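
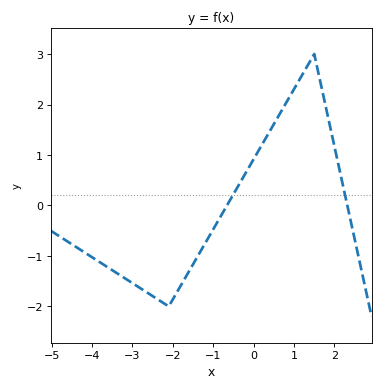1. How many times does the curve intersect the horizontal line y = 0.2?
2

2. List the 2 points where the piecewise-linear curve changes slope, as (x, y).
(-2.1, -2); (1.5, 3)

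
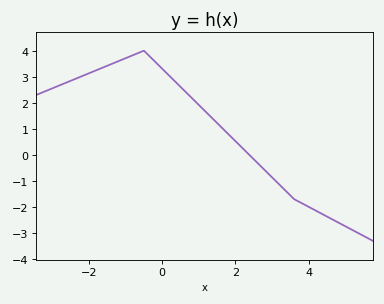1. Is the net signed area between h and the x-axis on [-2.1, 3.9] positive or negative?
positive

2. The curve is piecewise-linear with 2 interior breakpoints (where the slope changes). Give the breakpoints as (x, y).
(-0.5, 4); (3.6, -1.7)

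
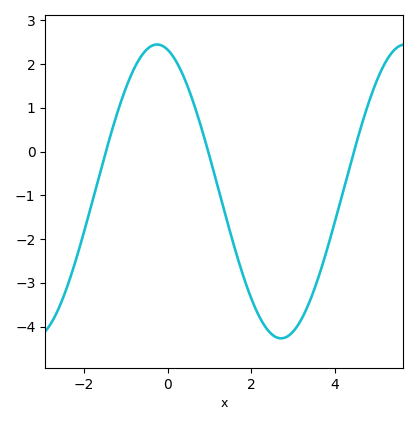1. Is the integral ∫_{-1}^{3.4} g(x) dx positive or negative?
negative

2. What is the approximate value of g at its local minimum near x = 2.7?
-4.27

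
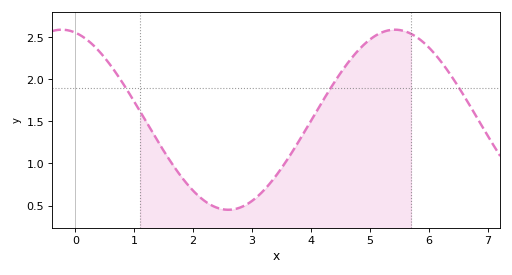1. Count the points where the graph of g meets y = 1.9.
3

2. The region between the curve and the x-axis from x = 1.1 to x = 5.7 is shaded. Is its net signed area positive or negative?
positive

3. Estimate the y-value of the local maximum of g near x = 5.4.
2.6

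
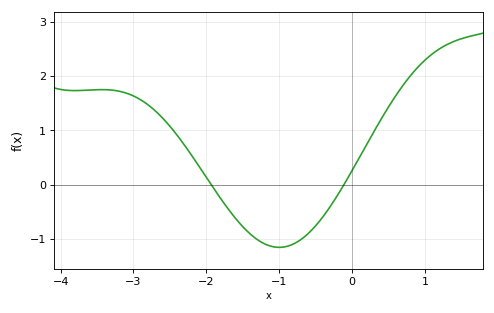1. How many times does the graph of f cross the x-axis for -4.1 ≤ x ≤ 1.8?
2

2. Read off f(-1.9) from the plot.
-0.1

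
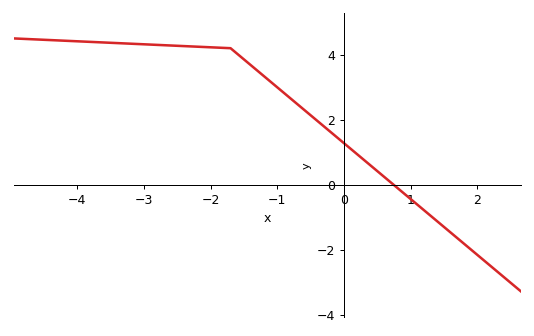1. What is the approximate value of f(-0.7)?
2.48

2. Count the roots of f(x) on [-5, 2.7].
1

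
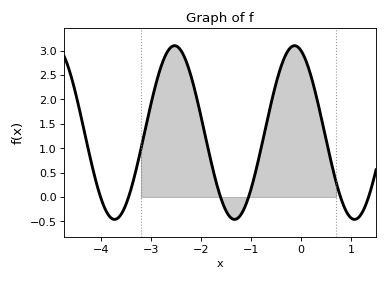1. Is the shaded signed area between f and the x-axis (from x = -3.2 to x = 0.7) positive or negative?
positive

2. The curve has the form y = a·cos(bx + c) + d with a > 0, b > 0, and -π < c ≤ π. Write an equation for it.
y = 1.78cos(2.6x + 0.34) + 1.32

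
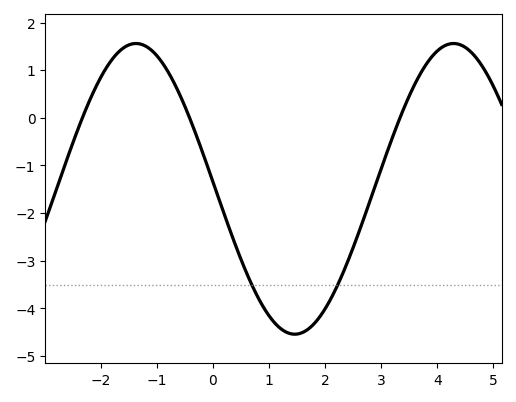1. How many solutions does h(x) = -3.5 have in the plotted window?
2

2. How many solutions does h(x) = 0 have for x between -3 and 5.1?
3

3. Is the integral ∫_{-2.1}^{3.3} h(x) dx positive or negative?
negative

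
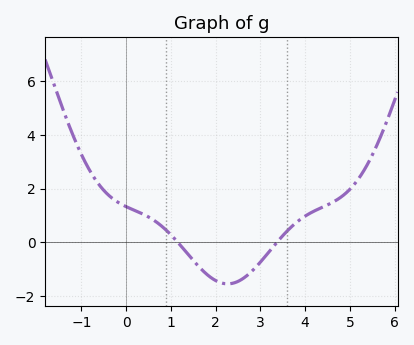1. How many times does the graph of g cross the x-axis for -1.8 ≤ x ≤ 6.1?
2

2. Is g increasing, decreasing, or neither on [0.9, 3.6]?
neither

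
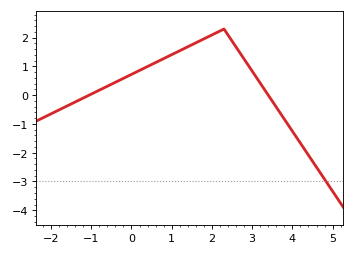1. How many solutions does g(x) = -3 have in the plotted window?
1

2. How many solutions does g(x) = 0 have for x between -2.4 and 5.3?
2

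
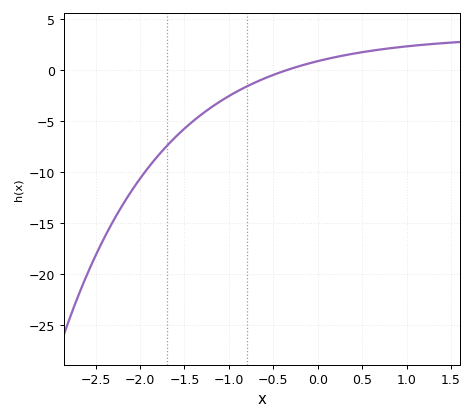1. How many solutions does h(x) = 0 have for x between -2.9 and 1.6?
1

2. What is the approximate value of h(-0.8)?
-1.61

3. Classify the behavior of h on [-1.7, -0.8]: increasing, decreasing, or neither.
increasing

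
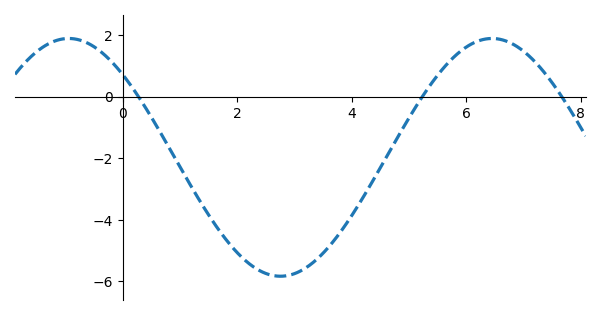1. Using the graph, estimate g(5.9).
1.4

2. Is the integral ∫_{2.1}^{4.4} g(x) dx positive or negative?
negative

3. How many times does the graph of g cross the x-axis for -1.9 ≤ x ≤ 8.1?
3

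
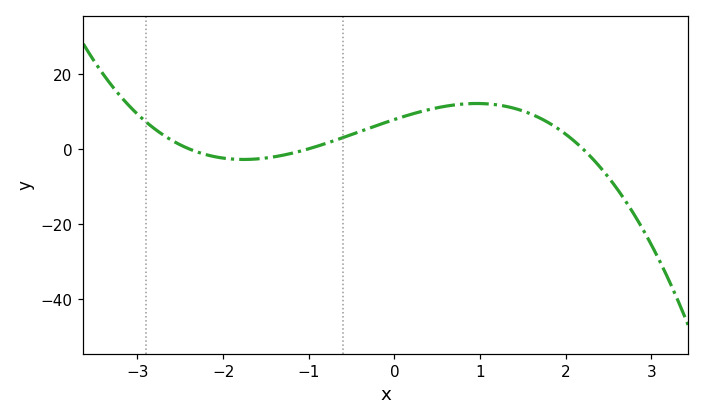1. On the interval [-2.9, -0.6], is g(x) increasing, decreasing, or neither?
neither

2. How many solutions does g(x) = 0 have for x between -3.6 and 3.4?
3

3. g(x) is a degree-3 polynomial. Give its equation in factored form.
y = -1.48(x + 2.4)(x + 1)(x - 2.2)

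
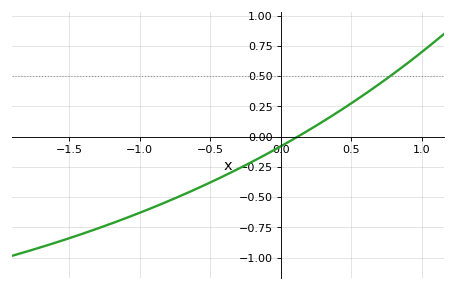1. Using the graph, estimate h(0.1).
-0.014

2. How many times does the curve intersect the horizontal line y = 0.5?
1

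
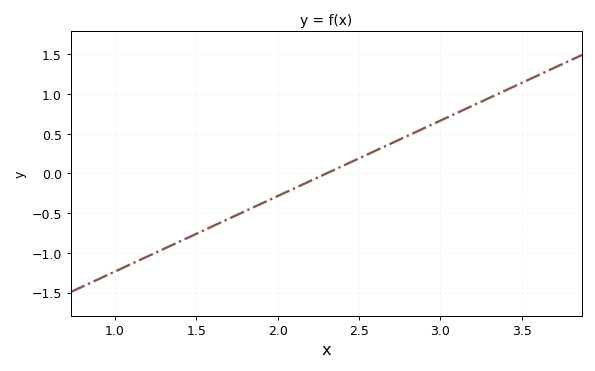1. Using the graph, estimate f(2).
-0.285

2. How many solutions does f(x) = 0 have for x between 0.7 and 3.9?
1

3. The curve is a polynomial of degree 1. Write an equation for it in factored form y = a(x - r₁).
y = 0.95(x - 2.3)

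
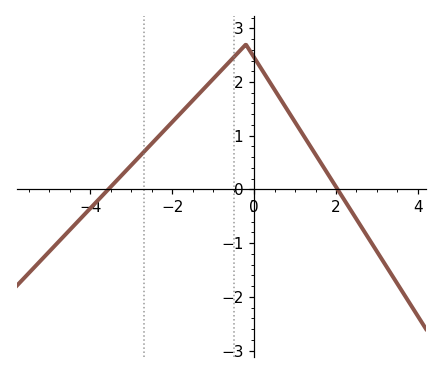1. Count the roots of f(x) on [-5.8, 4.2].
2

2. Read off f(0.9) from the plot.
1.4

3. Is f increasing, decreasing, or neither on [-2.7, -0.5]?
increasing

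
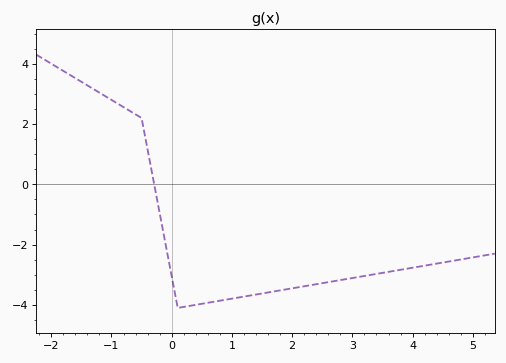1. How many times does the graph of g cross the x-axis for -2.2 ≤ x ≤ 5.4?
1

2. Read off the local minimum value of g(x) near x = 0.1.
-4.1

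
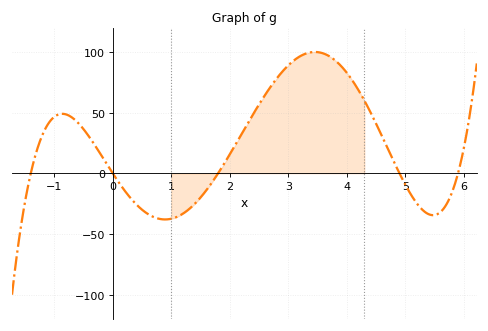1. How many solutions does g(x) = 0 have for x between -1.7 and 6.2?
5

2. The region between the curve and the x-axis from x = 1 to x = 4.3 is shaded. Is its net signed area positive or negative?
positive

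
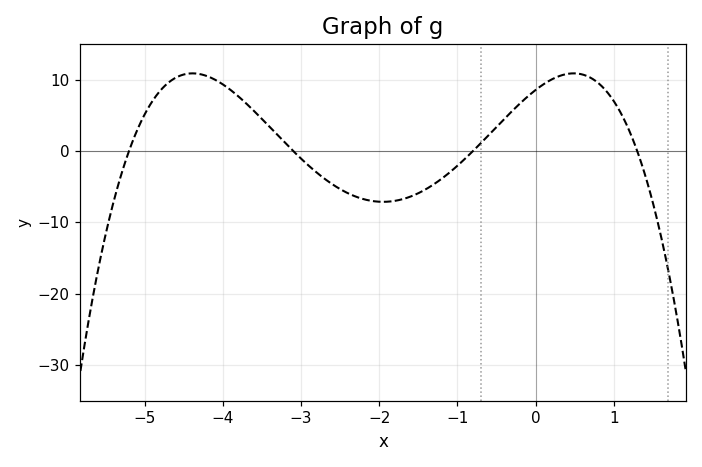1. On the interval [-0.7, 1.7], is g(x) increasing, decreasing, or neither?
neither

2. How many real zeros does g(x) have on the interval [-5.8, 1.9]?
4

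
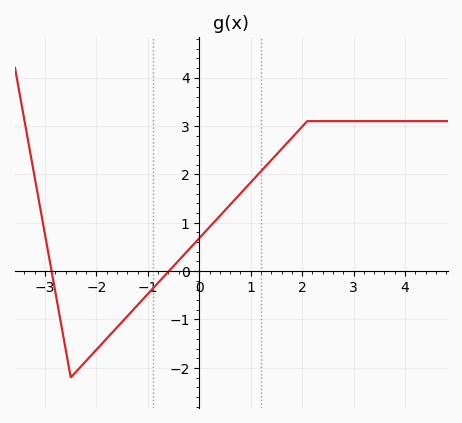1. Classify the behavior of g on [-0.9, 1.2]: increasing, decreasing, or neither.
increasing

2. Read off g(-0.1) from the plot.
0.565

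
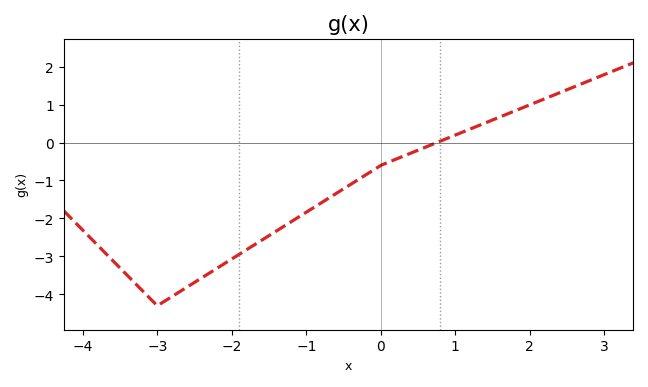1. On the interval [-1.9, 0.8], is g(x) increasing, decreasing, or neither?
increasing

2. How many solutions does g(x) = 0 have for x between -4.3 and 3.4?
1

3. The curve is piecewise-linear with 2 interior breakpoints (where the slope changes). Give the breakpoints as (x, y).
(-3, -4.3); (0, -0.6)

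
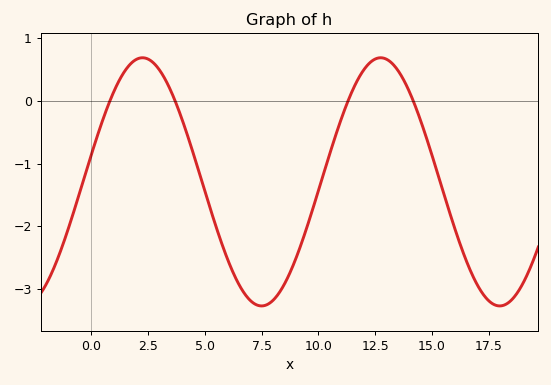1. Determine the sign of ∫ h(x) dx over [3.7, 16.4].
negative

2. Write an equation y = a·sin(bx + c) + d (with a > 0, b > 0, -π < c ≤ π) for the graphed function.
y = 1.98sin(0.6x + 0.21) - 1.29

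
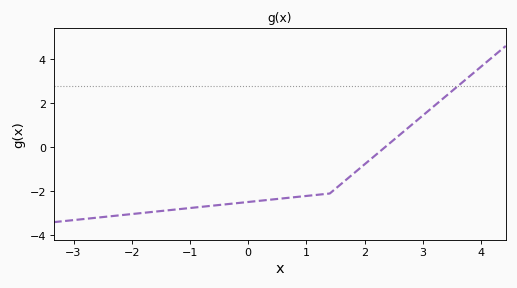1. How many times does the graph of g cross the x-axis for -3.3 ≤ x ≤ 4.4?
1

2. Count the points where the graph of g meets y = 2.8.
1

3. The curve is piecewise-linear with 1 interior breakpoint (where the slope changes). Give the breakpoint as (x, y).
(1.4, -2.1)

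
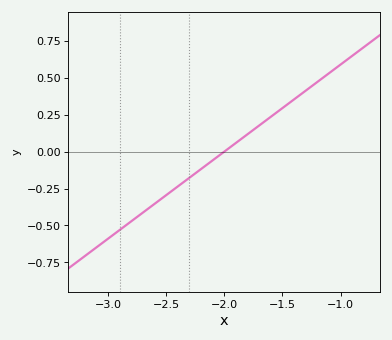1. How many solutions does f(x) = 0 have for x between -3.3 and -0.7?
1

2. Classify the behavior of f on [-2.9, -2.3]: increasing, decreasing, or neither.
increasing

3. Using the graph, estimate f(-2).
0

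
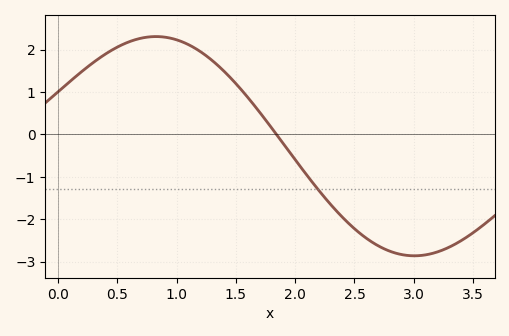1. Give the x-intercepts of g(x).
1.8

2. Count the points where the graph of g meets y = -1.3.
1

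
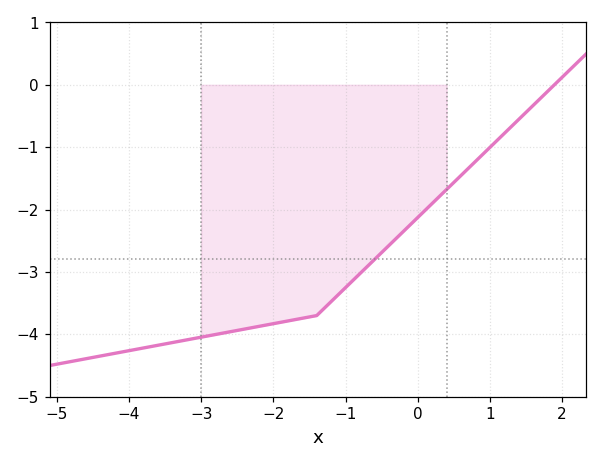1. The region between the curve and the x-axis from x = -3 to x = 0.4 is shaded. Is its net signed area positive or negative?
negative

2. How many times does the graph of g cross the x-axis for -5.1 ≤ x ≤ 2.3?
1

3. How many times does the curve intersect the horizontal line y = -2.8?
1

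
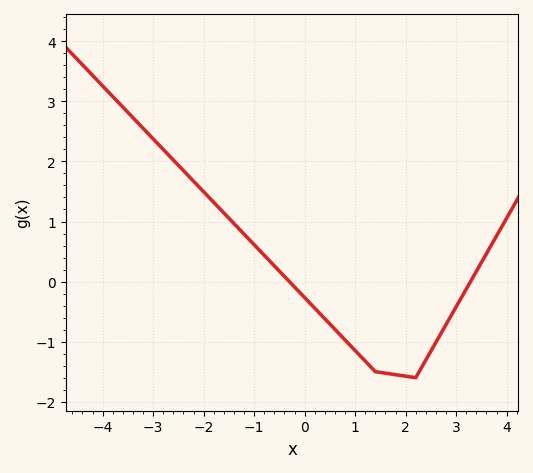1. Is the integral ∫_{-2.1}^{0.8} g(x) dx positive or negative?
positive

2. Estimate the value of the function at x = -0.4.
0.1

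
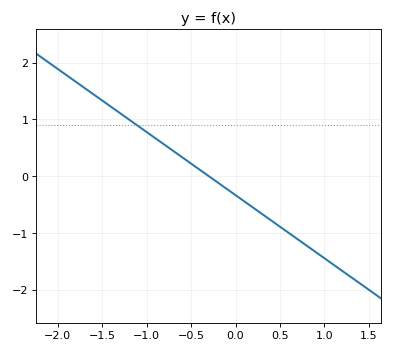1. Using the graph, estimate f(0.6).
-0.999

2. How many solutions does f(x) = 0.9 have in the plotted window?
1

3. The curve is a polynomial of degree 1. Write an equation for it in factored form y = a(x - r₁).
y = -1.11(x + 0.3)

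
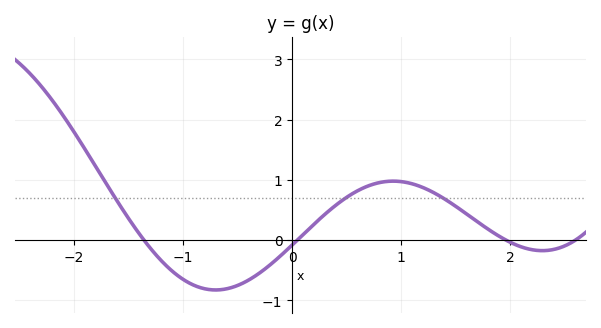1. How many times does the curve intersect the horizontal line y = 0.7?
3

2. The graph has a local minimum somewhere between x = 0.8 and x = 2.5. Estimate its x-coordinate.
2.3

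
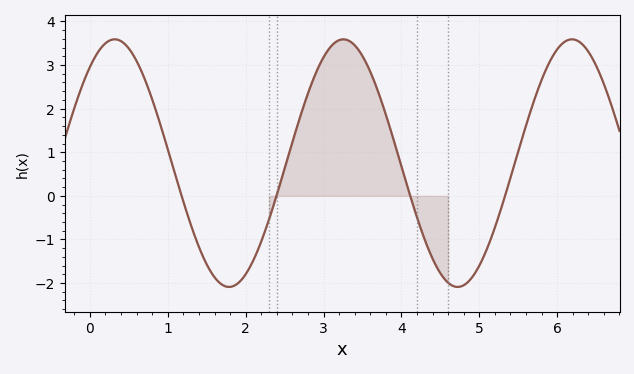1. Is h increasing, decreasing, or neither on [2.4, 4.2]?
neither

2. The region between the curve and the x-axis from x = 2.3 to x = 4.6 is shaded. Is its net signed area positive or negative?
positive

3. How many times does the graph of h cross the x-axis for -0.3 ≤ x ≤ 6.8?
4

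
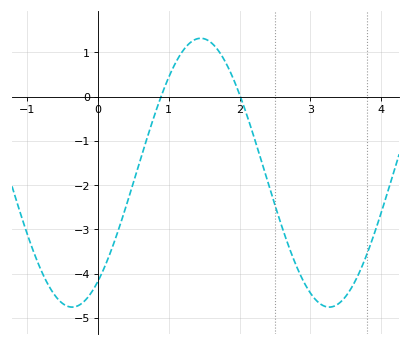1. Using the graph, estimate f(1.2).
1.04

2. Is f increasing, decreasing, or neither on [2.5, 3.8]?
neither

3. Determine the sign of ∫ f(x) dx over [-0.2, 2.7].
negative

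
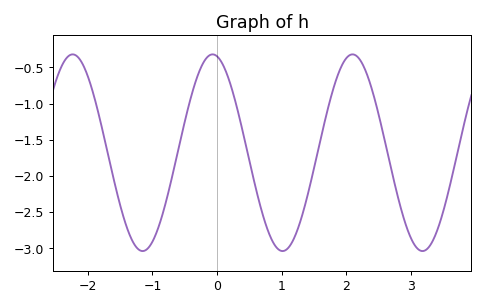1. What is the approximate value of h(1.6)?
-1.5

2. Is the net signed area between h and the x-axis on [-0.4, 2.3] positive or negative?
negative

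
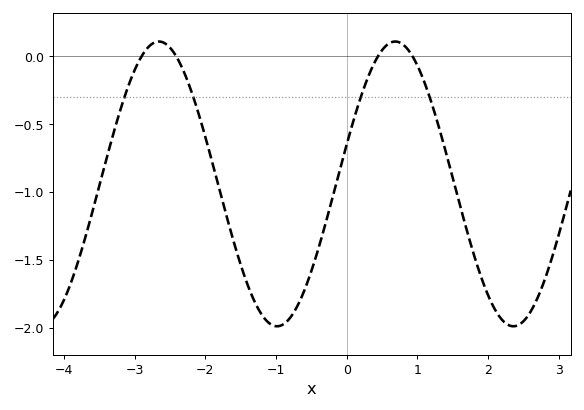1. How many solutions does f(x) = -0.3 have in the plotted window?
4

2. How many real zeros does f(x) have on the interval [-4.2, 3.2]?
4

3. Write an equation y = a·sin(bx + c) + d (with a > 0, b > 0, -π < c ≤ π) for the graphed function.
y = 1.05sin(1.88x + 0.28) - 0.94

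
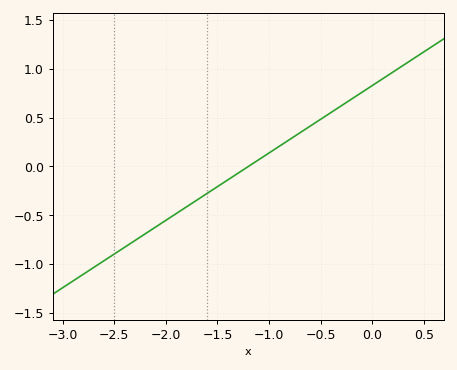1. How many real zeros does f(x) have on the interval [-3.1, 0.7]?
1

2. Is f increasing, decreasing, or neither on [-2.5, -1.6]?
increasing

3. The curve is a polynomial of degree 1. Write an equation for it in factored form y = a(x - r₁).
y = 0.69(x + 1.2)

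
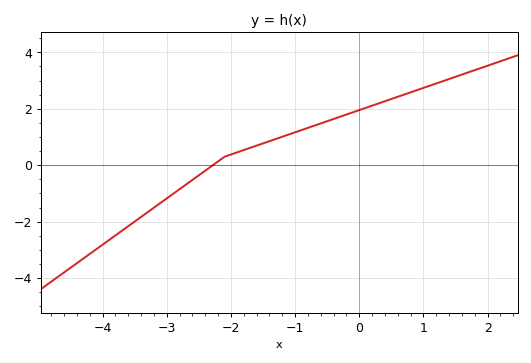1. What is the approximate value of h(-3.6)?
-2.2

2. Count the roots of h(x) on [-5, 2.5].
1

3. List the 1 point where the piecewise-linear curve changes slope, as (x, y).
(-2.1, 0.3)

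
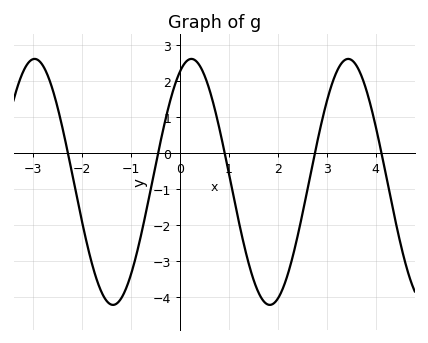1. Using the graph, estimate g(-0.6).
-1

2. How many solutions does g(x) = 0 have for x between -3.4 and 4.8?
5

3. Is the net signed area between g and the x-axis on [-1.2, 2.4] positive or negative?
negative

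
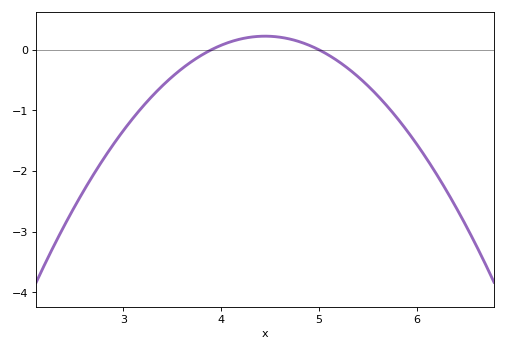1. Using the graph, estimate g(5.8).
-1.12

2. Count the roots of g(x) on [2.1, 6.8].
2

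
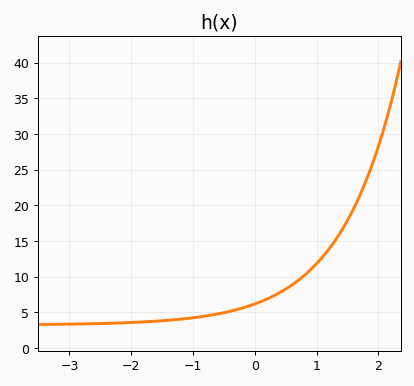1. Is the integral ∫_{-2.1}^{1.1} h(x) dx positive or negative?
positive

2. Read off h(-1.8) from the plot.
3.5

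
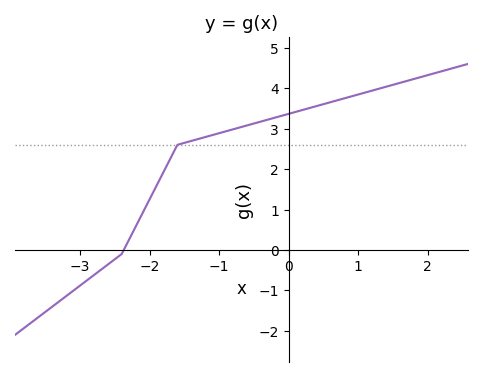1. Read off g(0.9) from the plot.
3.8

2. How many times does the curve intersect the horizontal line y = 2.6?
1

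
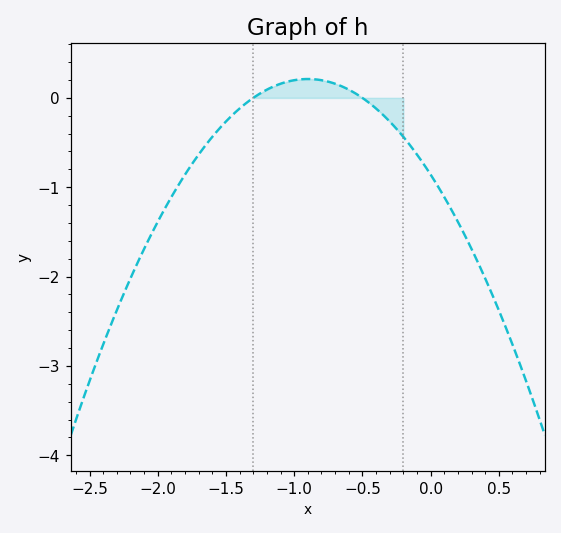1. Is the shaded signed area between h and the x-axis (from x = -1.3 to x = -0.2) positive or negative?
positive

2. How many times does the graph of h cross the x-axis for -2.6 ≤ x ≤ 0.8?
2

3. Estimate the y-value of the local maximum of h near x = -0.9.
0.2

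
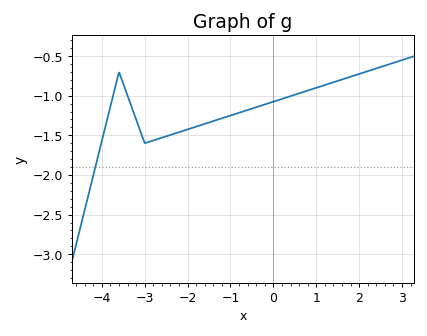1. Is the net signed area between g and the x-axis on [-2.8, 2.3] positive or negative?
negative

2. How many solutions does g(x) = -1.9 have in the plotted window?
1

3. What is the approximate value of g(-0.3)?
-1.13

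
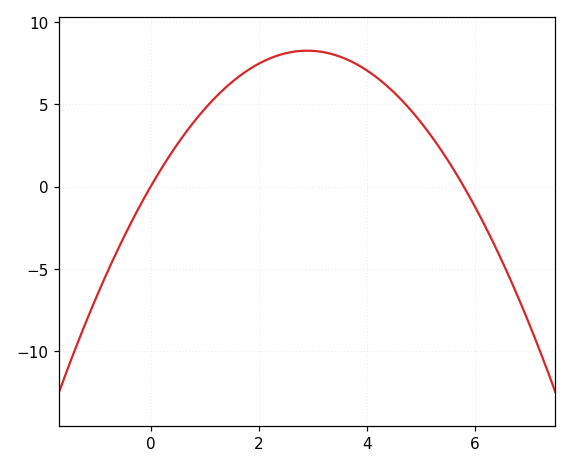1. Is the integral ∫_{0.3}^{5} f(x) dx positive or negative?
positive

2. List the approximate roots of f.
0, 5.8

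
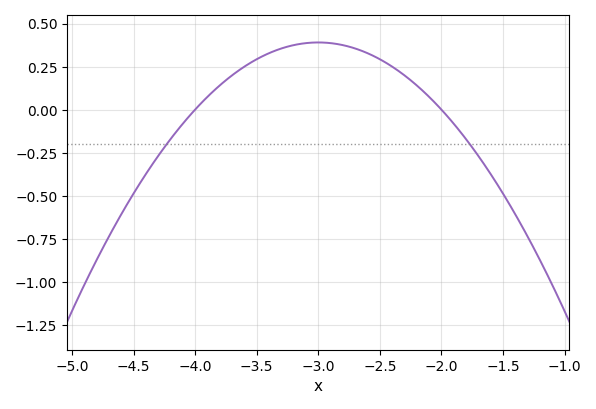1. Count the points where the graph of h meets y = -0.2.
2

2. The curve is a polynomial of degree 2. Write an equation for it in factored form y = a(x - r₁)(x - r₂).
y = -0.39(x + 4)(x + 2)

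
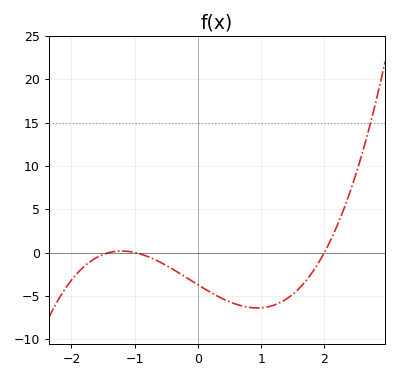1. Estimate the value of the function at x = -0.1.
-3.27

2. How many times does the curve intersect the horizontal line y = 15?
1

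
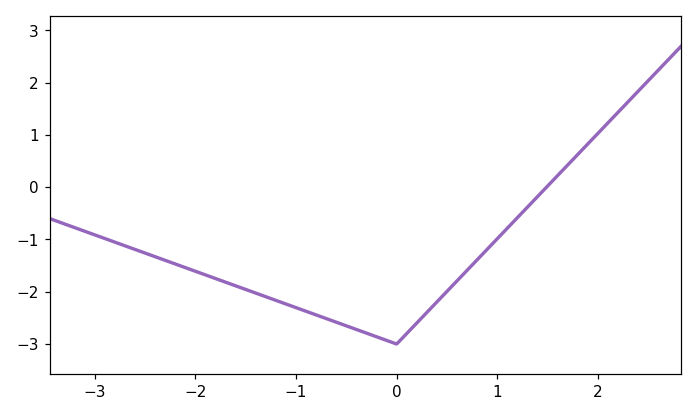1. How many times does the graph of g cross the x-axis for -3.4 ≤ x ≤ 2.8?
1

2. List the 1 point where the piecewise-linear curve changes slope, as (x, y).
(0, -3)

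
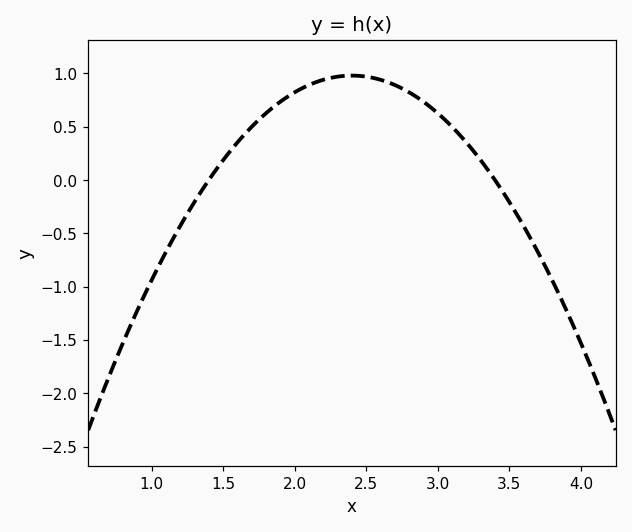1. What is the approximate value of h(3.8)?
-0.941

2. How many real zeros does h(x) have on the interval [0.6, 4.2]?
2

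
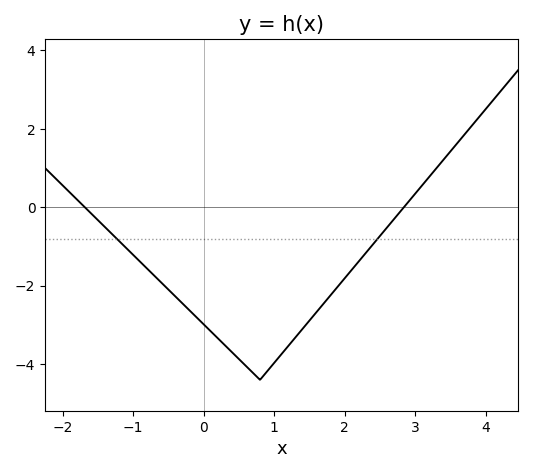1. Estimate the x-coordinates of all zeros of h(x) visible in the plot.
-1.7, 2.8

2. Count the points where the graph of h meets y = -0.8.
2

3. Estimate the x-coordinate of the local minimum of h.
0.8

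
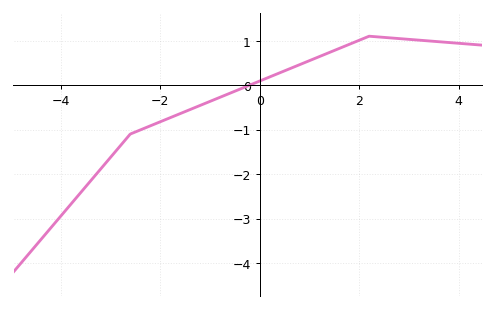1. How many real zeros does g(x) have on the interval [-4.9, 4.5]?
1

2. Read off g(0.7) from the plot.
0.412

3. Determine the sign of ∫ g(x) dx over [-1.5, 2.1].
positive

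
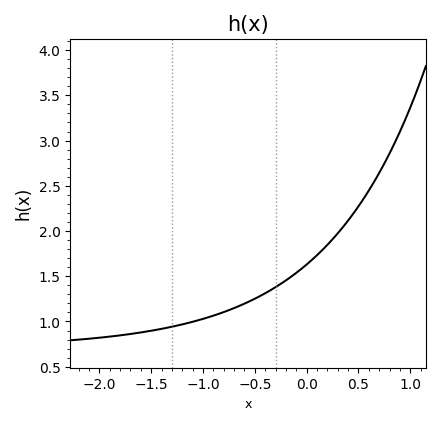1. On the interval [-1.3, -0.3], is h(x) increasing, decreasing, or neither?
increasing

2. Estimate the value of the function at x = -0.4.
1.3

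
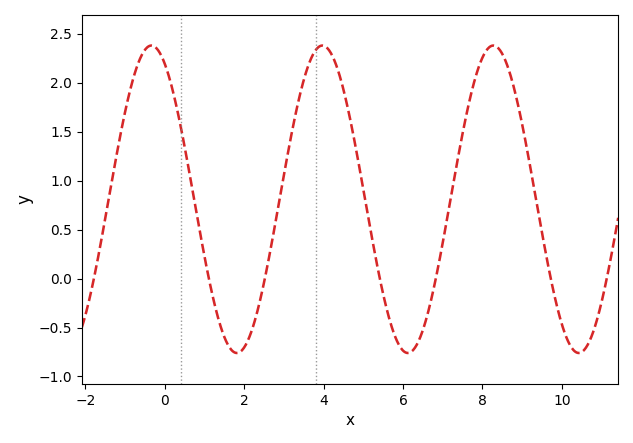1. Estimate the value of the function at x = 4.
2.4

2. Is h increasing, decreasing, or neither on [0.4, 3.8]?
neither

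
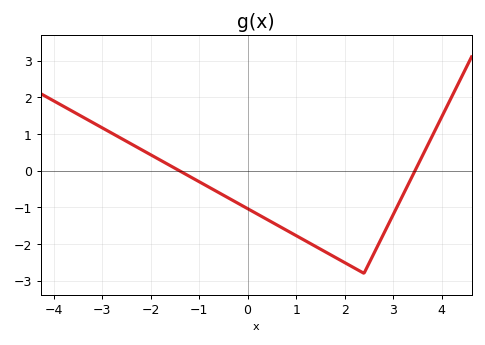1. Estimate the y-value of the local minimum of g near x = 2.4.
-2.8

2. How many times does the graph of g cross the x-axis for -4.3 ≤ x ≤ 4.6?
2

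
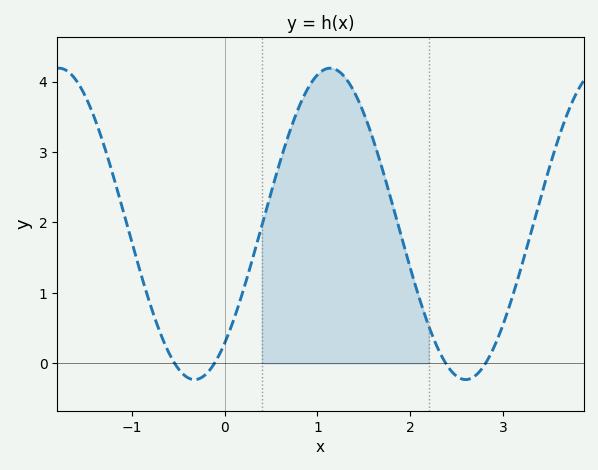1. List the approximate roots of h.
-0.5, -0.1, 2.4, 2.8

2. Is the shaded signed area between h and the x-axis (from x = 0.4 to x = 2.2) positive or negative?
positive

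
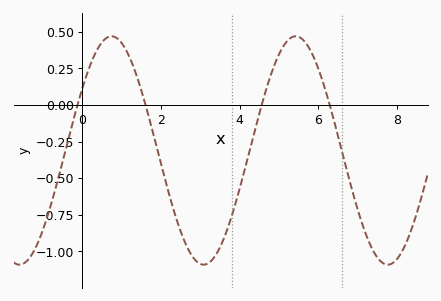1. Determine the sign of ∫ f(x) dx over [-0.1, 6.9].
negative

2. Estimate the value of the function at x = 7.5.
-1.04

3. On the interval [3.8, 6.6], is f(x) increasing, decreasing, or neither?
neither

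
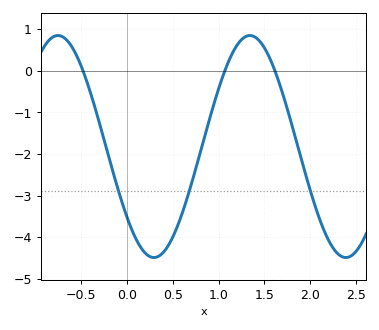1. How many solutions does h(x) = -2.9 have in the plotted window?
3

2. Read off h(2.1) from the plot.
-3.6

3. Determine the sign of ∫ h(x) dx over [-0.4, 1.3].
negative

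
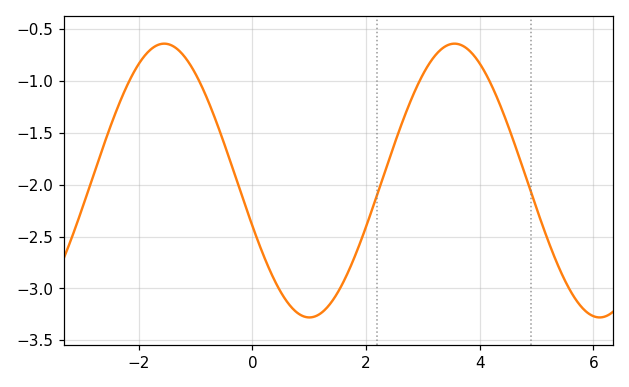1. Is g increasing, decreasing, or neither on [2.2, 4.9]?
neither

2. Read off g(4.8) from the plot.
-1.91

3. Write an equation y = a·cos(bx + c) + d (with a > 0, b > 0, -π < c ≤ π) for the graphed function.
y = 1.32cos(1.23x + 1.91) - 1.96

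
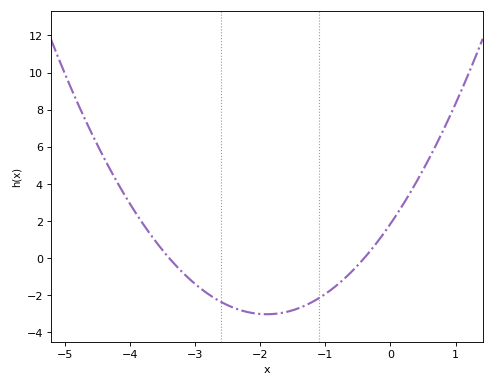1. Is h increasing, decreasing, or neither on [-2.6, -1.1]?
neither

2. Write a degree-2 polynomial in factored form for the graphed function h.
y = 1.35(x + 3.4)(x + 0.4)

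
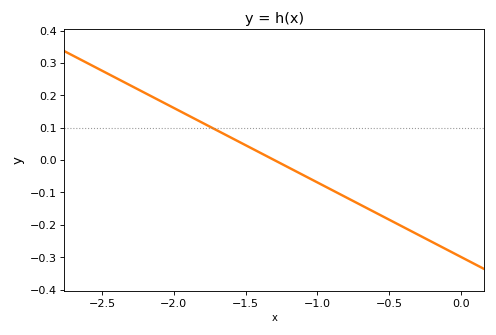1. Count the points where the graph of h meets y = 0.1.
1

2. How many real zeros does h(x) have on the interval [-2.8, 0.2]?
1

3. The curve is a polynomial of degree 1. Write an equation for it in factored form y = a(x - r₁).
y = -0.23(x + 1.3)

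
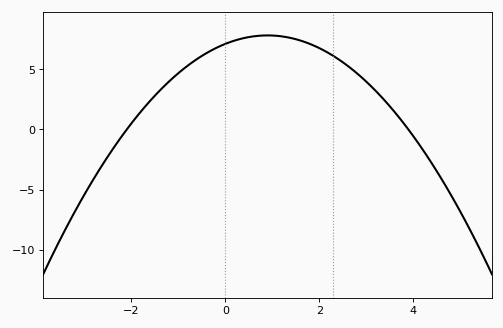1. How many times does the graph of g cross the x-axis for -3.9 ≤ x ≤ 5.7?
2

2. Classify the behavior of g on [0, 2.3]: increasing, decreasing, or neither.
neither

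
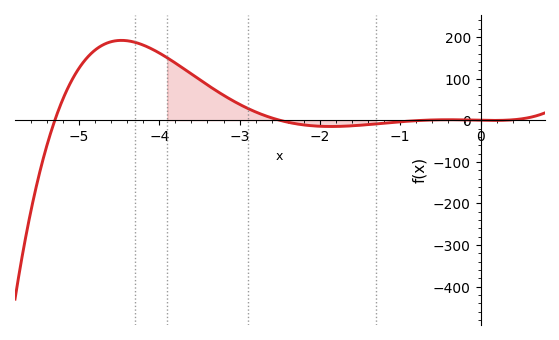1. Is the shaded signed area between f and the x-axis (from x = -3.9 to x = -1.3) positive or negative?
positive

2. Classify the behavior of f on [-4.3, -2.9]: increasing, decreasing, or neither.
decreasing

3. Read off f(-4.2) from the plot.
180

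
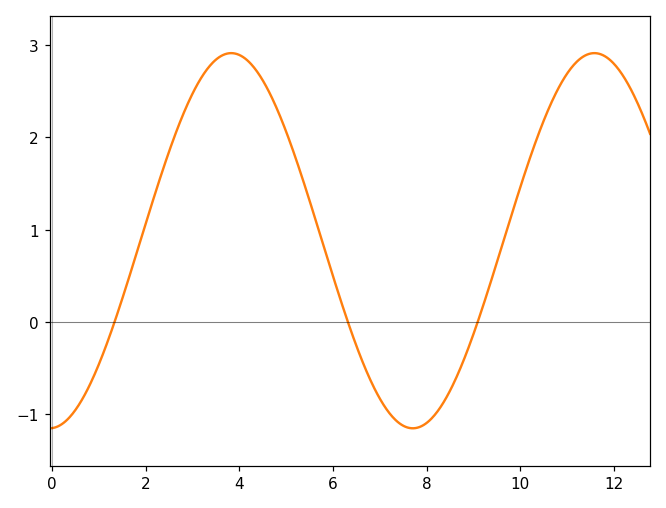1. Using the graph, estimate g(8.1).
-1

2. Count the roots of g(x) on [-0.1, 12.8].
3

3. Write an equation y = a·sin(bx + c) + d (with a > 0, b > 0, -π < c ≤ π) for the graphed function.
y = 2.03sin(0.81x - 1.5) + 0.88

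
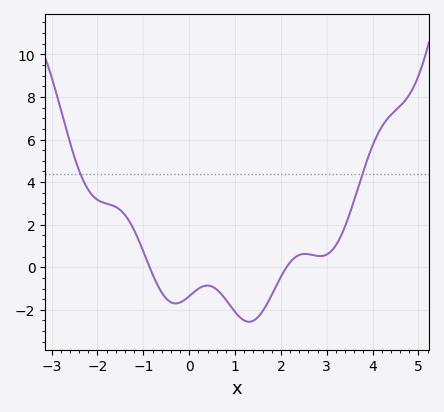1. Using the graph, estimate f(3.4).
1.92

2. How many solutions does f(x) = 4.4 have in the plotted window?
2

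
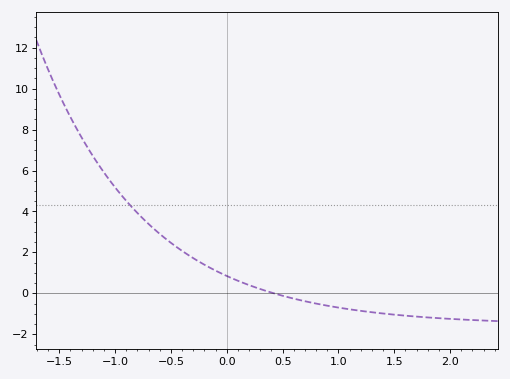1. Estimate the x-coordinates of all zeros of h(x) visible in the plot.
0.424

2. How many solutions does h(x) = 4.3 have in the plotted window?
1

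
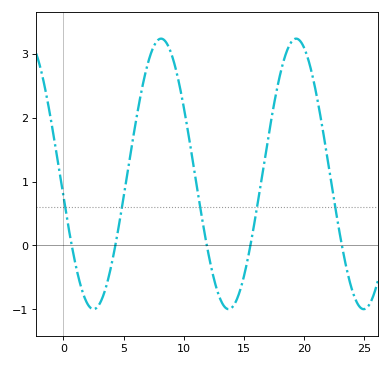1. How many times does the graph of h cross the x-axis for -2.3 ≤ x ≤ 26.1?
5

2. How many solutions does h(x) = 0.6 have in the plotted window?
5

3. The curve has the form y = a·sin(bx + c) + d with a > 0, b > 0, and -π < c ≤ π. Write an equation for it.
y = 2.12sin(0.56x - 3) + 1.12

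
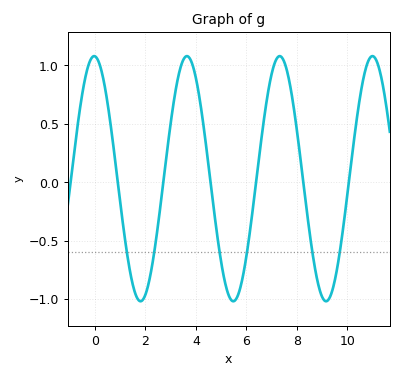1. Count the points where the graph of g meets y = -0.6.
6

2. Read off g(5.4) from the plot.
-1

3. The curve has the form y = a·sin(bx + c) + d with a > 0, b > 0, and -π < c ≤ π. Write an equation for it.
y = 1.05sin(1.7x + 1.6) + 0.03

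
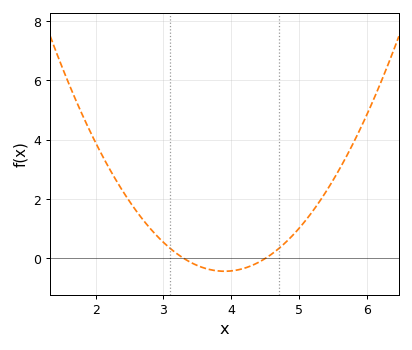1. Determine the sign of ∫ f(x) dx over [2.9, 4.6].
negative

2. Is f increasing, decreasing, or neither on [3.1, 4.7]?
neither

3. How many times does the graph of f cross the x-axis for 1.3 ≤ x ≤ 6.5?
2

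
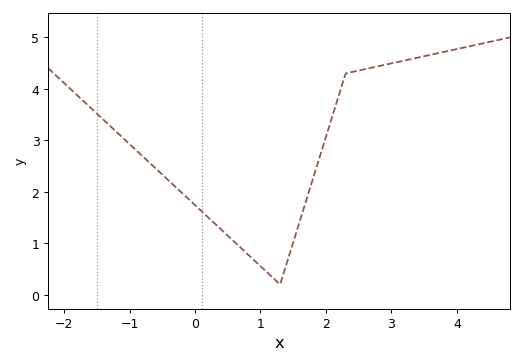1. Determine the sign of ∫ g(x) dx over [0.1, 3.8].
positive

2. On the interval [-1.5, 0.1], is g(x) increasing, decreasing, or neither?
decreasing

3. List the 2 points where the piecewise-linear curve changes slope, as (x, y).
(1.3, 0.2); (2.3, 4.3)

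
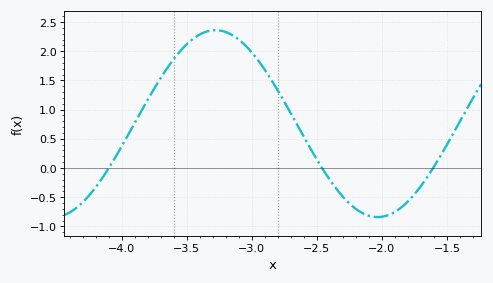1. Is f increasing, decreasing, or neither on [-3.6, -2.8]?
neither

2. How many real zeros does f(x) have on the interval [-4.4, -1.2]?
3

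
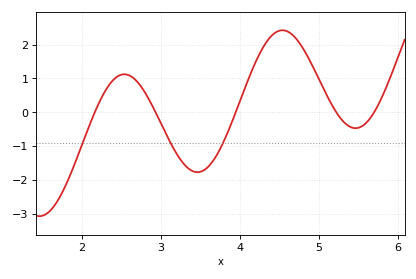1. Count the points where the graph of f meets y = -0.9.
3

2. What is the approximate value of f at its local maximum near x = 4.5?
2.42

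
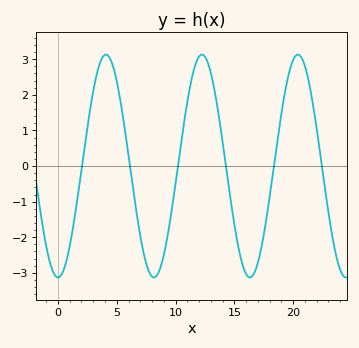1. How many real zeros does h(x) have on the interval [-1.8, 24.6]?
6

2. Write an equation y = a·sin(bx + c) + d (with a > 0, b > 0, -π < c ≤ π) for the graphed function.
y = 3.13sin(0.77x - 1.57) + 0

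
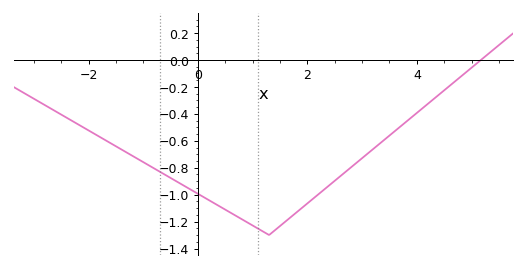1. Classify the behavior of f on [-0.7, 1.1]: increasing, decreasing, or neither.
decreasing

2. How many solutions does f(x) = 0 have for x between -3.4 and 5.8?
1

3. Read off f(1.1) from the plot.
-1.26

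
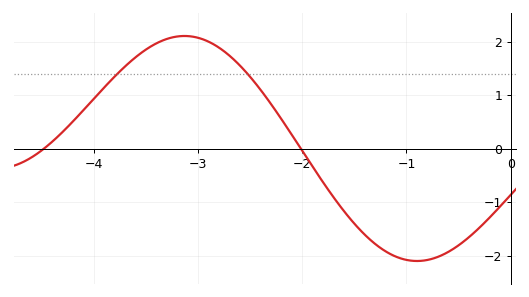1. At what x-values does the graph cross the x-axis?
-4.5, -2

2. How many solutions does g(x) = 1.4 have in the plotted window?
2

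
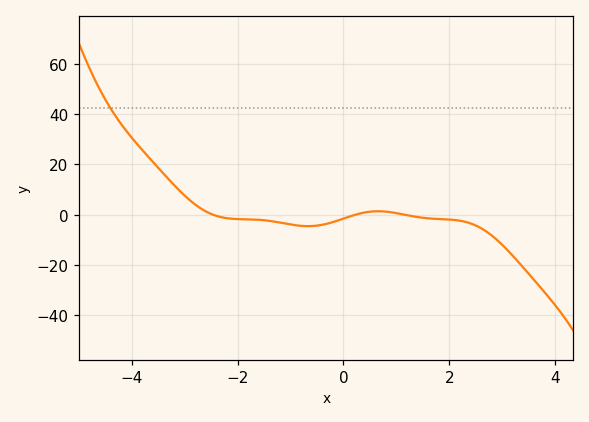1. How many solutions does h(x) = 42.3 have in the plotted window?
1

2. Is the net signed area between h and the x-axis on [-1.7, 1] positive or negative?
negative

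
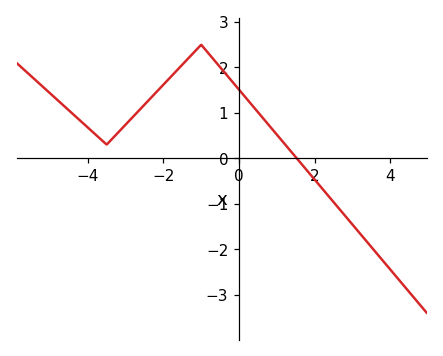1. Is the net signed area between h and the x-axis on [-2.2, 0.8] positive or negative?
positive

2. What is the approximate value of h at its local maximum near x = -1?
2.5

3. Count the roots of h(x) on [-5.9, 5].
1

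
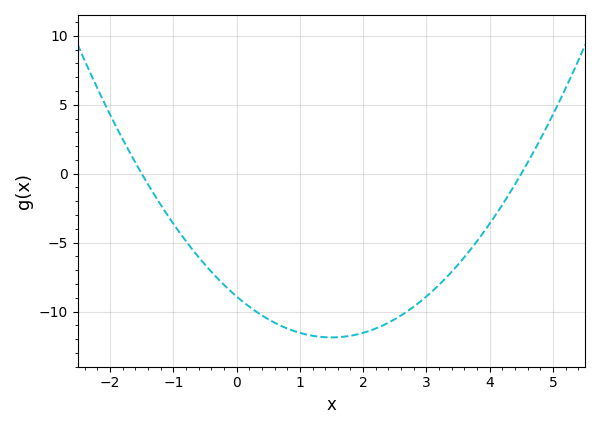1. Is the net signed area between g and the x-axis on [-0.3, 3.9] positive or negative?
negative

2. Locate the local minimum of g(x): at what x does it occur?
1.5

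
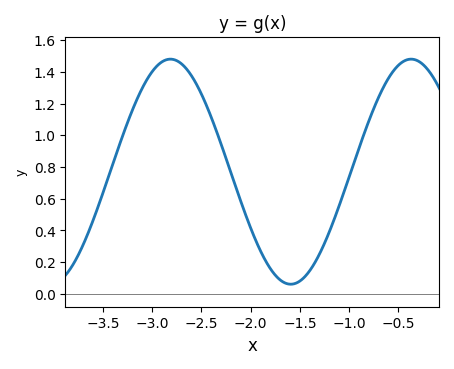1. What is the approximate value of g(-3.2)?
1.16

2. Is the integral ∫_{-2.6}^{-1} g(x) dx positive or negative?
positive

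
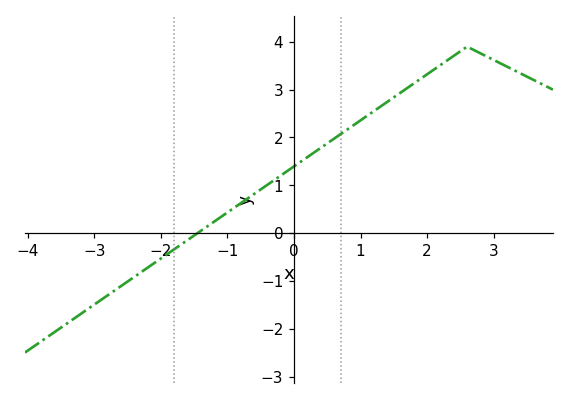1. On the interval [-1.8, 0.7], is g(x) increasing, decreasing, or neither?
increasing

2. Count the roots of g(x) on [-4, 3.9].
1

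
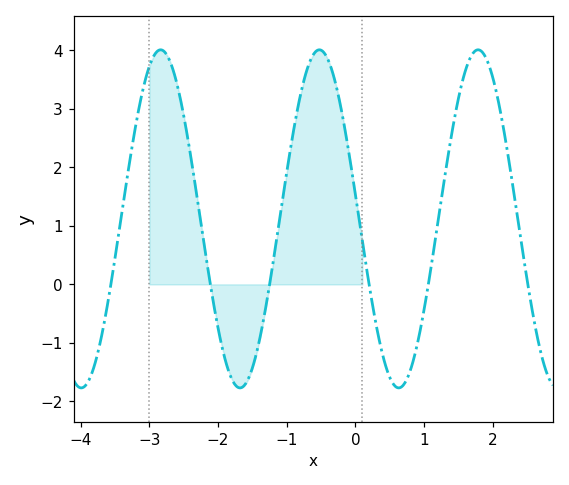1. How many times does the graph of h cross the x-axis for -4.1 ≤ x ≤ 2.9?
6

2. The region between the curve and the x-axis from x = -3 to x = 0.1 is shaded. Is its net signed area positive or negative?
positive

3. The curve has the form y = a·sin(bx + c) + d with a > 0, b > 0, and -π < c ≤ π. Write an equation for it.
y = 2.89sin(2.7x + 3) + 1.12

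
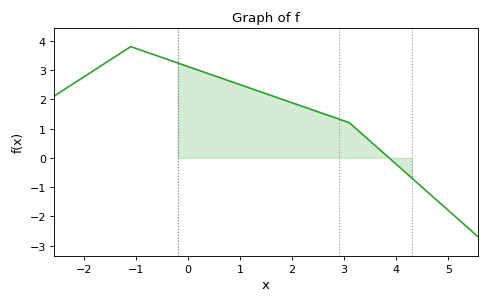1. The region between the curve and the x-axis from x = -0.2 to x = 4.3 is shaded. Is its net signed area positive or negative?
positive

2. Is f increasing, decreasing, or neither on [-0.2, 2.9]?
decreasing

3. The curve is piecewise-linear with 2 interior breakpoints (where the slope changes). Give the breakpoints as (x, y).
(-1.1, 3.8); (3.1, 1.2)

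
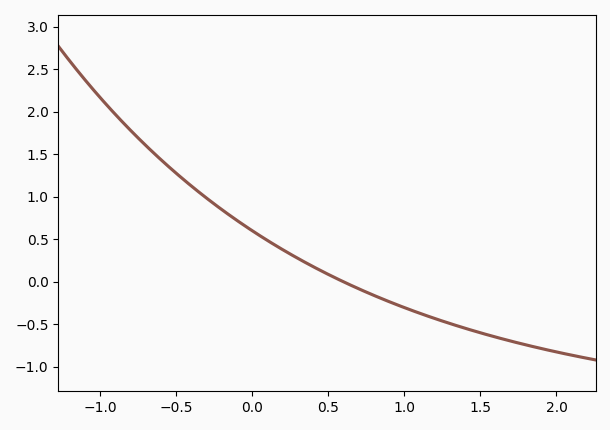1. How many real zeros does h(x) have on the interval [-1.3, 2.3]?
1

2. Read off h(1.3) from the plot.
-0.493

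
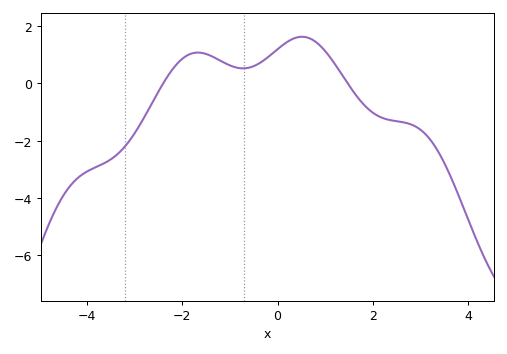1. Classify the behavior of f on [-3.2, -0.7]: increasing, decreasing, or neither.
neither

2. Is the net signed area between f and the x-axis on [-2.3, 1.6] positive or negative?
positive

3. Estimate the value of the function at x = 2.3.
-1.2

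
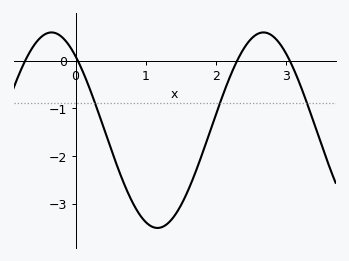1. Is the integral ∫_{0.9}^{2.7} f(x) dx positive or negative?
negative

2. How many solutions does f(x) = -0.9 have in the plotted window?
3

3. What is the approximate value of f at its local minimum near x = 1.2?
-3.51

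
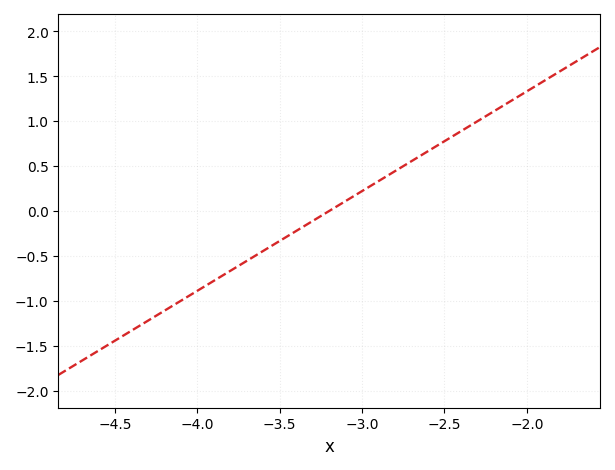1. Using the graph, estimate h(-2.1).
1.22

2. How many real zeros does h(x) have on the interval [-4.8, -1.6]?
1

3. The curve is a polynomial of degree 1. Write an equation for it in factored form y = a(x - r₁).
y = 1.11(x + 3.2)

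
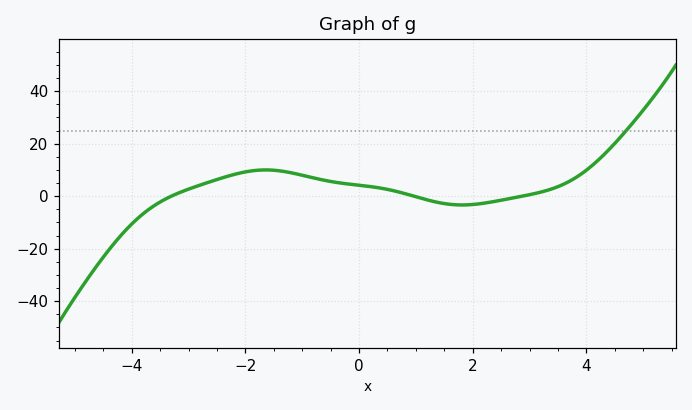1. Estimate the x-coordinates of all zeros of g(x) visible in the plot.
-3.31, 0.97, 2.87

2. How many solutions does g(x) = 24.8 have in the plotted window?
1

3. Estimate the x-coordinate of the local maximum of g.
-1.64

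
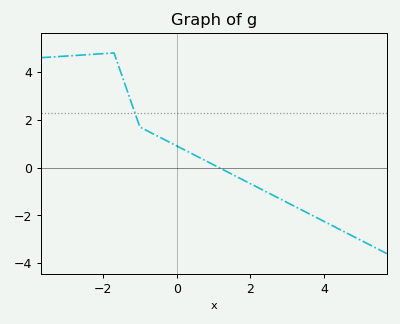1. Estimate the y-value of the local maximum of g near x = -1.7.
4.8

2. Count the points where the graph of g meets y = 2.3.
1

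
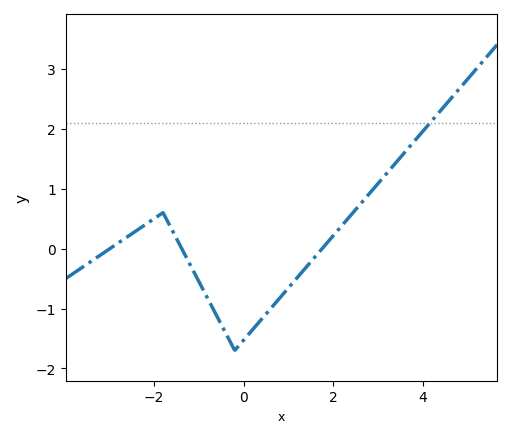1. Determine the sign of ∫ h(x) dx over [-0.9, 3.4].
negative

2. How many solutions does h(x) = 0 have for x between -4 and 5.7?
3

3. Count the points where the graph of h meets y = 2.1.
1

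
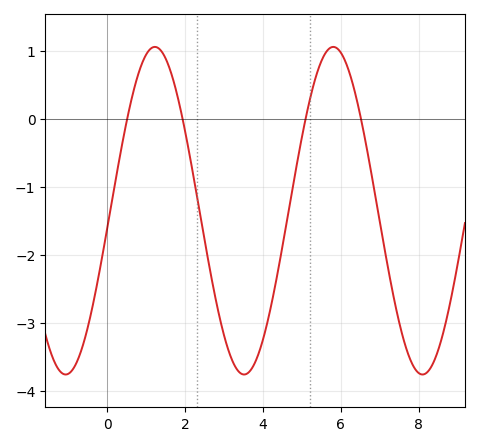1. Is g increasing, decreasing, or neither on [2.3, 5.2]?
neither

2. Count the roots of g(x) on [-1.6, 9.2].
4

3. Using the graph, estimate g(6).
0.976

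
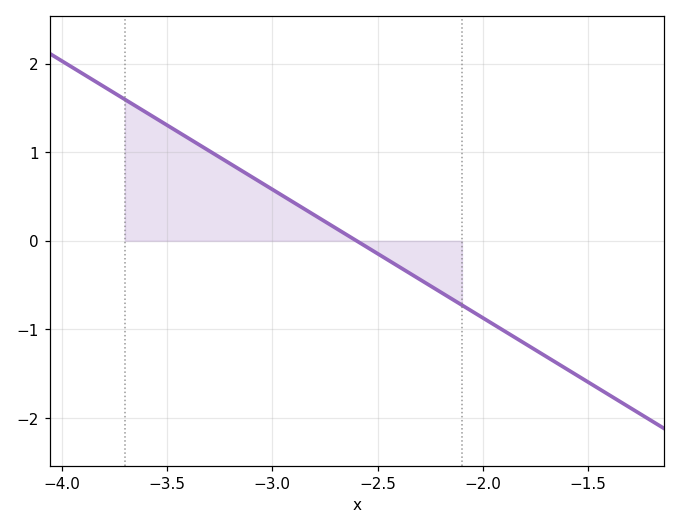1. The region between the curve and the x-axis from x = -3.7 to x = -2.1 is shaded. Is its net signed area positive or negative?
positive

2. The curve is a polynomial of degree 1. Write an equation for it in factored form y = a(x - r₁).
y = -1.45(x + 2.6)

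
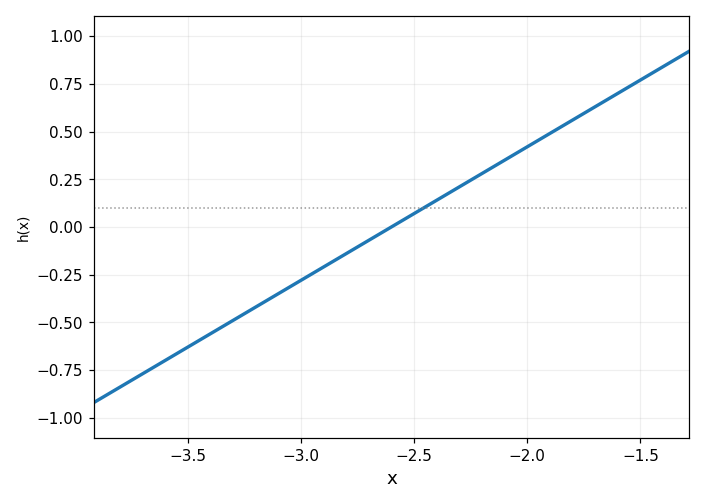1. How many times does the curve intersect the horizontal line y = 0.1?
1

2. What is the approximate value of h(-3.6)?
-0.7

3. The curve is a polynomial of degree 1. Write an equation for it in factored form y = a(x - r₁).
y = 0.7(x + 2.6)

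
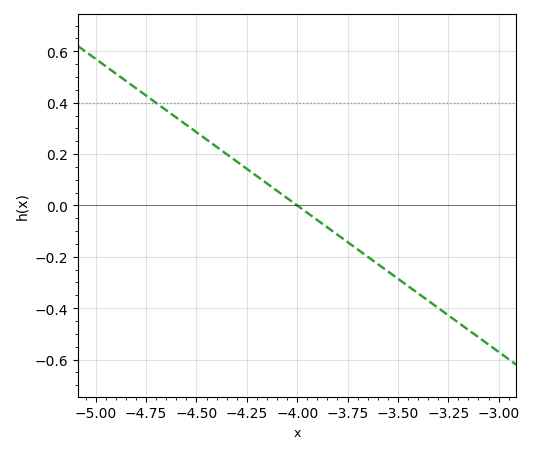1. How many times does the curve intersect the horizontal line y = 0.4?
1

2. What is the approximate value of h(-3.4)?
-0.342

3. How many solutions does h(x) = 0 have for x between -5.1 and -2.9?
1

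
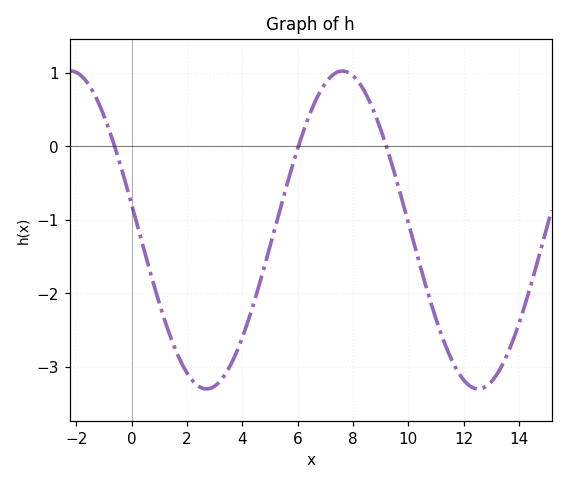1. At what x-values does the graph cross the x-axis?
-0.6, 6, 9.2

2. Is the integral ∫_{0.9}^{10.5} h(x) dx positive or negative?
negative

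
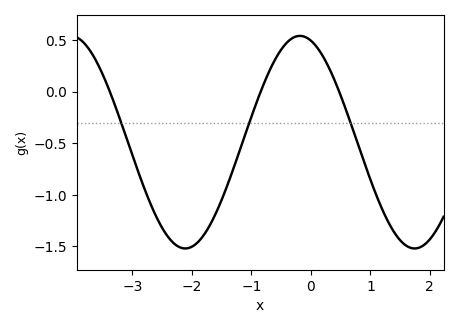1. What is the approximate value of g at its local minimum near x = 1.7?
-1.5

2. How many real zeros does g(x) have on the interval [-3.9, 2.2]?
3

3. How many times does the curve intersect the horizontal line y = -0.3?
3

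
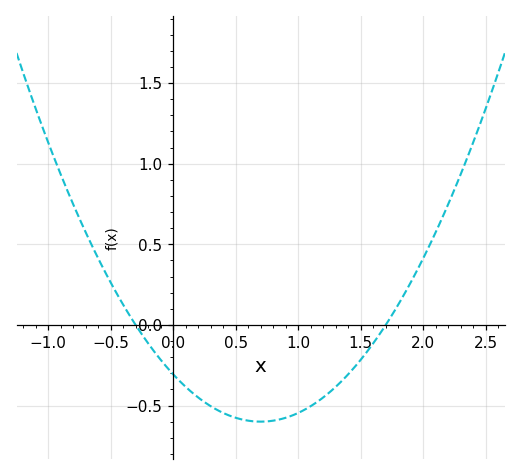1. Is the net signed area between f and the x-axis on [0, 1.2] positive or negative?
negative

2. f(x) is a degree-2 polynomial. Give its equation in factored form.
y = 0.6(x + 0.3)(x - 1.7)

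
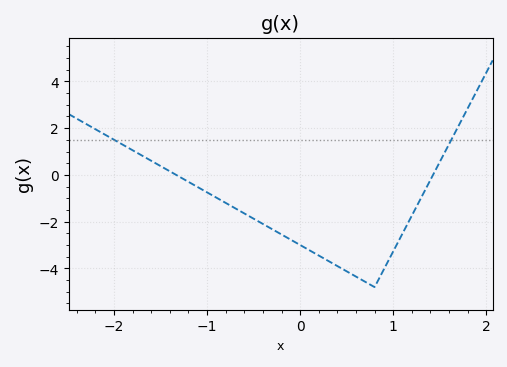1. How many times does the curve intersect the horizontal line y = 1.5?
2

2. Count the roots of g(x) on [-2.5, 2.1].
2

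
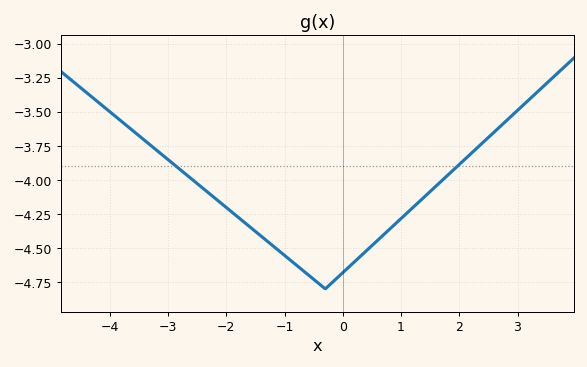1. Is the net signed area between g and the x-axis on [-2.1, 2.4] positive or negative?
negative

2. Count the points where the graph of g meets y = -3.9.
2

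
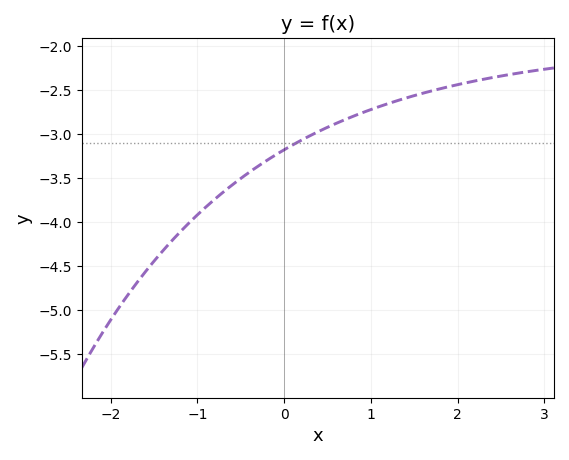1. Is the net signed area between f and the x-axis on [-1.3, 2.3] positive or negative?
negative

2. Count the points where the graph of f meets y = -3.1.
1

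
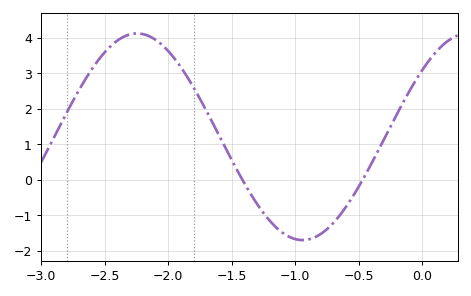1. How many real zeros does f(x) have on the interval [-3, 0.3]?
2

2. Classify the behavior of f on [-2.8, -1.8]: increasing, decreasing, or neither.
neither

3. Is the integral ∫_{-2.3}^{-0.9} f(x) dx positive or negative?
positive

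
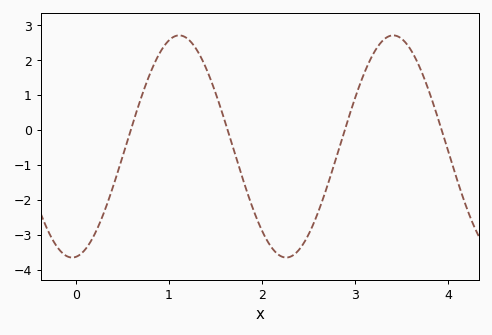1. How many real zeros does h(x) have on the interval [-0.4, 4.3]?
4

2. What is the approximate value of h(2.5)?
-3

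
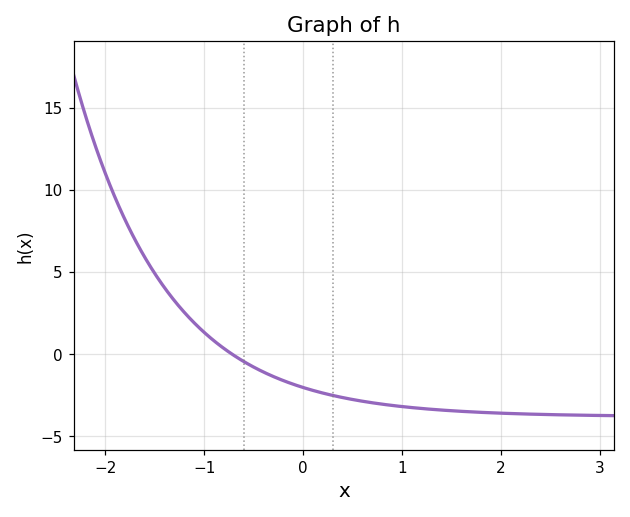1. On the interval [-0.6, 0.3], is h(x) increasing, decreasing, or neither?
decreasing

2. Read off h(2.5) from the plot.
-3.69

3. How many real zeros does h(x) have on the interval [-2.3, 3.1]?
1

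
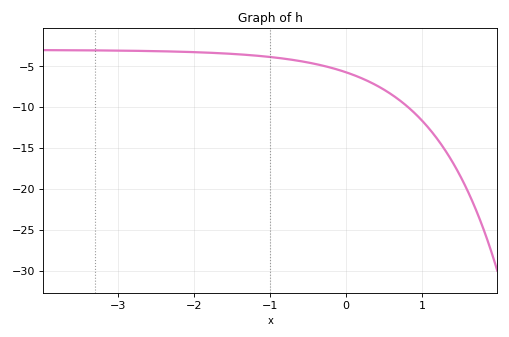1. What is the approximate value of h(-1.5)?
-3.53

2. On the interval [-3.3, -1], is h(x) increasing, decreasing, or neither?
decreasing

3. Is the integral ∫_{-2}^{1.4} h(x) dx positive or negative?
negative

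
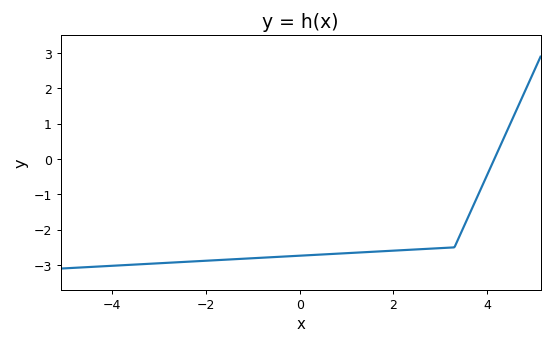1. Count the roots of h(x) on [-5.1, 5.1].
1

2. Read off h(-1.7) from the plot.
-2.9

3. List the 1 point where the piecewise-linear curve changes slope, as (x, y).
(3.3, -2.5)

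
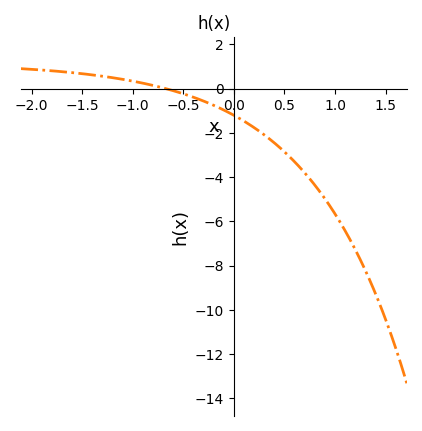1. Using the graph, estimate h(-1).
0.332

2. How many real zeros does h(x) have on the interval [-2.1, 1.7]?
1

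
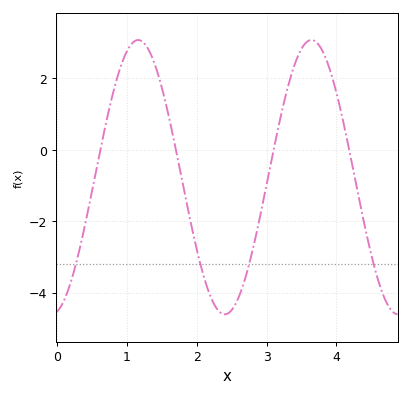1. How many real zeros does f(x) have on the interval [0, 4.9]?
4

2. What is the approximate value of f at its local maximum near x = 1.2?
3.07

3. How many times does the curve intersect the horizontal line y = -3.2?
4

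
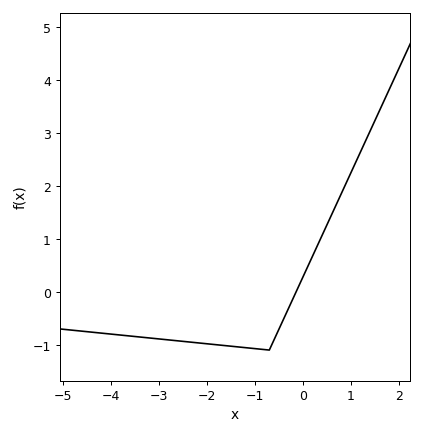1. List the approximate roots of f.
-0.143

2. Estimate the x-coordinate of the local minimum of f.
-0.701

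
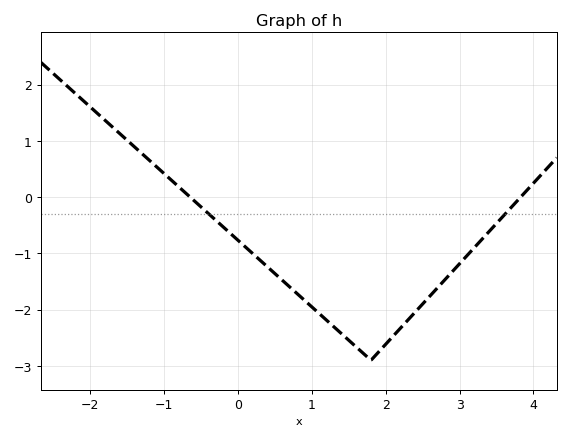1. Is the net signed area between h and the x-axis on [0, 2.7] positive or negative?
negative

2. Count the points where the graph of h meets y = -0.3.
2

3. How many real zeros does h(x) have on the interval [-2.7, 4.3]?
2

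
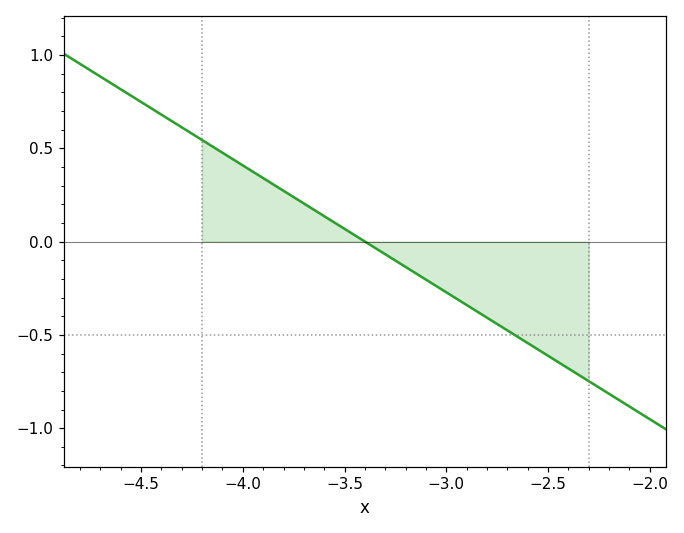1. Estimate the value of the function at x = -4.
0.4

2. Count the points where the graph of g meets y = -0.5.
1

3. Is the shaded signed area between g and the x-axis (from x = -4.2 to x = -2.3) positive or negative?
negative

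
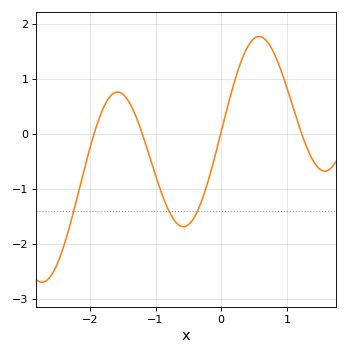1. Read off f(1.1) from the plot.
0.461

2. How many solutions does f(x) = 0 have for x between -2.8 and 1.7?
4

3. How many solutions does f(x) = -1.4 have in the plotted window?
3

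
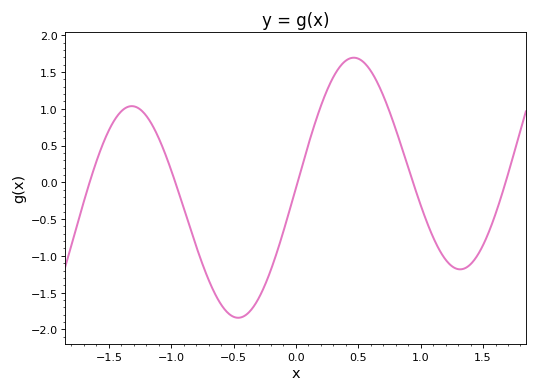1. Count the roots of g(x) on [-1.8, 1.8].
5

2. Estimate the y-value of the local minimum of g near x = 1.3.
-1.18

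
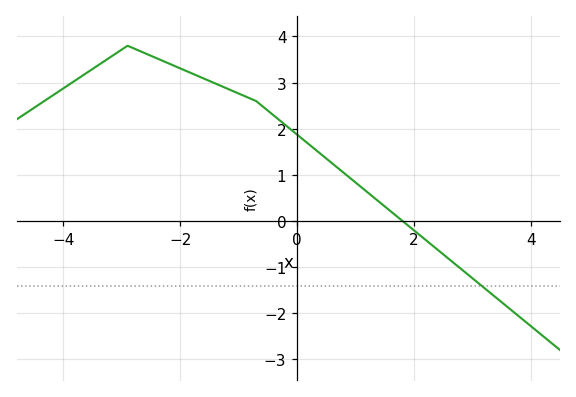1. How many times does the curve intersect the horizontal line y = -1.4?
1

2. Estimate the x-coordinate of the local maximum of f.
-2.8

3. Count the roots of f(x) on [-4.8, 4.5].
1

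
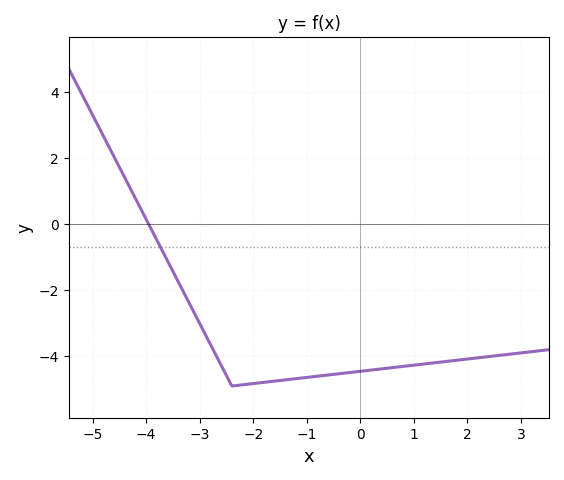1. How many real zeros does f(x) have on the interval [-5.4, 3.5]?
1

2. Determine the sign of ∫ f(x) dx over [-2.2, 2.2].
negative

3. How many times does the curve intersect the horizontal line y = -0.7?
1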